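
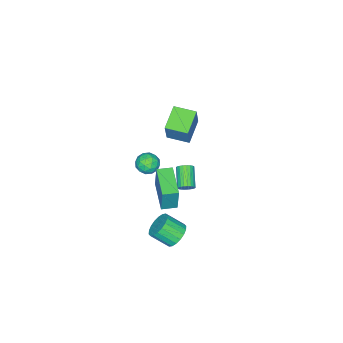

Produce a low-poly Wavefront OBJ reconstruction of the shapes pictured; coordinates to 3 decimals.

v 2.473 0.342 1.842
v 2.685 0.611 3.69
v 1.75 1.003 1.828
v 1.962 1.273 3.677
v 3.858 1.847 1.463
v 4.07 2.117 3.312
v 3.135 2.509 1.45
v 3.347 2.778 3.298
v -0.653 -2.061 -0.495
v 0.107 -1.727 -0.51
v -0.327 -2.753 0.61
v 0.433 -2.419 0.595
v -0.225 -1.946 0.774
v -0.427 -1.517 0.091
v 0.207 -2.963 0.009
v 0.005 -2.534 -0.674
v 0.639 -2.284 -0.199
v 0.372 -1.655 0.274
v -0.592 -2.825 -0.174
v -0.859 -2.196 0.299
v -0.302 -1.833 -0.599
v 0.082 -2.647 0.699
v -0.305 -2.369 0.805
v 0.142 -2.172 0.796
v -0.615 -1.71 -0.246
v -0.169 -1.514 -0.255
v -0.364 -1.642 0.5
v -0.051 -2.966 0.355
v 0.395 -2.77 0.346
v -0.362 -2.308 -0.696
v 0.085 -2.111 -0.705
v 0.144 -2.838 -0.4
v 0.458 -1.964 -0.425
v 0.649 -2.371 0.224
v 0.516 -2.691 -0.12
v 0.398 -2.439 -0.522
v 0.301 -1.595 -0.147
v 0.492 -2.002 0.502
v 0.105 -1.723 0.607
v -0.013 -1.472 0.206
v 0.613 -1.922 0.036
v -0.712 -2.478 -0.402
v -0.521 -2.885 0.247
v -0.207 -3.008 -0.106
v -0.325 -2.757 -0.507
v -0.869 -2.109 -0.124
v -0.678 -2.516 0.525
v -0.618 -2.041 0.622
v -0.736 -1.789 0.22
v -0.833 -2.558 0.064
v 0.698 1.349 0.517
v 1.082 0.945 0.575
v 0.086 0.108 1.341
v -0.298 0.511 1.283
v 1.119 1.065 0.754
v 0.123 0.228 1.52
v 1.091 1.228 0.896
v 0.096 0.391 1.663
v 1.004 1.41 0.981
v 0.009 0.573 1.748
v 0.87 1.582 0.996
v -0.125 0.745 1.762
v 0.71 1.719 0.937
v -0.285 0.881 1.704
v 0.548 1.799 0.814
v -0.447 0.962 1.581
v 0.409 1.811 0.646
v -0.587 0.973 1.413
v 0.314 1.752 0.459
v -0.682 0.915 1.225
v 0.277 1.632 0.28
v -0.719 0.795 1.046
v 0.304 1.469 0.137
v -0.691 0.632 0.904
v 0.391 1.287 0.052
v -0.604 0.45 0.819
v 0.525 1.115 0.038
v -0.47 0.278 0.804
v 0.685 0.979 0.096
v -0.31 0.141 0.863
v 0.847 0.898 0.219
v -0.148 0.061 0.986
v 0.987 0.887 0.387
v -0.009 0.049 1.154
v -4.677 -3.521 0.486
v -4.038 -3.187 2.212
v -5.169 -2.096 0.393
v -4.53 -1.762 2.118
v -3.09 -3.018 -0.198
v -2.451 -2.684 1.527
v -3.582 -1.593 -0.292
v -2.943 -1.259 1.434
v 3.718 2.904 -0.65
v 4.298 2.649 -1.275
v 4.802 1.641 -0.395
v 4.222 1.896 0.23
v 4.5 2.925 -1.074
v 5.004 1.917 -0.194
v 4.547 3.196 -0.79
v 5.051 2.188 0.09
v 4.43 3.41 -0.478
v 4.934 2.402 0.402
v 4.171 3.524 -0.2
v 4.675 2.515 0.68
v 3.823 3.514 -0.011
v 4.327 2.506 0.869
v 3.454 3.384 0.051
v 3.958 2.376 0.931
v 3.138 3.159 -0.025
v 3.642 2.151 0.855
v 2.936 2.883 -0.226
v 3.44 1.875 0.654
v 2.889 2.612 -0.51
v 3.393 1.604 0.37
v 3.006 2.398 -0.822
v 3.51 1.39 0.058
v 3.265 2.285 -1.1
v 3.769 1.276 -0.22
v 3.613 2.294 -1.289
v 4.117 1.286 -0.409
v 3.982 2.424 -1.351
v 4.486 1.416 -0.471
f 2 4 1
f 5 2 1
f 1 4 3
f 3 5 1
f 2 8 4
f 6 2 5
f 6 8 2
f 4 8 3
f 7 5 3
f 3 8 7
f 7 6 5
f 8 6 7
f 9 46 25
f 46 20 49
f 25 49 14
f 46 49 25
f 9 25 21
f 25 14 26
f 21 26 10
f 25 26 21
f 9 21 30
f 21 10 31
f 30 31 16
f 21 31 30
f 9 30 42
f 30 16 45
f 42 45 19
f 30 45 42
f 9 42 46
f 42 19 50
f 46 50 20
f 42 50 46
f 10 26 37
f 26 14 40
f 37 40 18
f 26 40 37
f 14 49 27
f 49 20 48
f 27 48 13
f 49 48 27
f 20 50 47
f 50 19 43
f 47 43 11
f 50 43 47
f 19 45 44
f 45 16 32
f 44 32 15
f 45 32 44
f 16 31 36
f 31 10 33
f 36 33 17
f 31 33 36
f 12 38 24
f 38 18 39
f 24 39 13
f 38 39 24
f 12 24 22
f 24 13 23
f 22 23 11
f 24 23 22
f 12 22 29
f 22 11 28
f 29 28 15
f 22 28 29
f 12 29 34
f 29 15 35
f 34 35 17
f 29 35 34
f 12 34 38
f 34 17 41
f 38 41 18
f 34 41 38
f 13 39 27
f 39 18 40
f 27 40 14
f 39 40 27
f 11 23 47
f 23 13 48
f 47 48 20
f 23 48 47
f 15 28 44
f 28 11 43
f 44 43 19
f 28 43 44
f 17 35 36
f 35 15 32
f 36 32 16
f 35 32 36
f 18 41 37
f 41 17 33
f 37 33 10
f 41 33 37
f 52 51 55
f 52 55 53
f 53 55 56
f 53 56 54
f 55 51 57
f 55 57 56
f 56 57 58
f 56 58 54
f 57 51 59
f 57 59 58
f 58 59 60
f 58 60 54
f 59 51 61
f 59 61 60
f 60 61 62
f 60 62 54
f 61 51 63
f 61 63 62
f 62 63 64
f 62 64 54
f 63 51 65
f 63 65 64
f 64 65 66
f 64 66 54
f 65 51 67
f 65 67 66
f 66 67 68
f 66 68 54
f 67 51 69
f 67 69 68
f 68 69 70
f 68 70 54
f 69 51 71
f 69 71 70
f 70 71 72
f 70 72 54
f 71 51 73
f 71 73 72
f 72 73 74
f 72 74 54
f 73 51 75
f 73 75 74
f 74 75 76
f 74 76 54
f 75 51 77
f 75 77 76
f 76 77 78
f 76 78 54
f 77 51 79
f 77 79 78
f 78 79 80
f 78 80 54
f 79 51 81
f 79 81 80
f 80 81 82
f 80 82 54
f 81 51 83
f 81 83 82
f 82 83 84
f 82 84 54
f 83 51 52
f 83 52 84
f 84 52 53
f 84 53 54
f 86 88 85
f 89 86 85
f 85 88 87
f 87 89 85
f 86 92 88
f 90 86 89
f 90 92 86
f 88 92 87
f 91 89 87
f 87 92 91
f 91 90 89
f 92 90 91
f 94 93 97
f 94 97 95
f 95 97 98
f 95 98 96
f 97 93 99
f 97 99 98
f 98 99 100
f 98 100 96
f 99 93 101
f 99 101 100
f 100 101 102
f 100 102 96
f 101 93 103
f 101 103 102
f 102 103 104
f 102 104 96
f 103 93 105
f 103 105 104
f 104 105 106
f 104 106 96
f 105 93 107
f 105 107 106
f 106 107 108
f 106 108 96
f 107 93 109
f 107 109 108
f 108 109 110
f 108 110 96
f 109 93 111
f 109 111 110
f 110 111 112
f 110 112 96
f 111 93 113
f 111 113 112
f 112 113 114
f 112 114 96
f 113 93 115
f 113 115 114
f 114 115 116
f 114 116 96
f 115 93 117
f 115 117 116
f 116 117 118
f 116 118 96
f 117 93 119
f 117 119 118
f 118 119 120
f 118 120 96
f 119 93 121
f 119 121 120
f 120 121 122
f 120 122 96
f 121 93 94
f 121 94 122
f 122 94 95
f 122 95 96



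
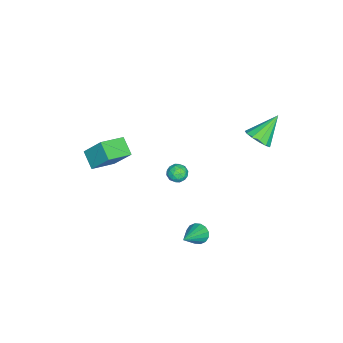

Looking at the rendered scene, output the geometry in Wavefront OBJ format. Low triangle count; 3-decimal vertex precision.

v 0.392 -0.13 -1.89
v 0.699 -0.498 -1.403
v -0.579 -0.262 -1.377
v -0.272 -0.63 -0.89
v -0.148 0.041 -0.94
v 0.451 0.122 -1.258
v -0.331 -0.882 -1.522
v 0.268 -0.801 -1.84
v 0.252 -0.963 -1.176
v 0.365 -0.393 -0.816
v -0.245 -0.367 -1.964
v -0.132 0.203 -1.604
v 0.63 -0.303 -1.692
v -0.51 -0.457 -1.088
v -0.438 -0.063 -1.118
v -0.257 -0.28 -0.832
v 0.485 0.062 -1.606
v 0.666 -0.155 -1.32
v 0.168 0.162 -1.048
v -0.546 -0.605 -1.46
v -0.365 -0.822 -1.174
v 0.377 -0.48 -1.948
v 0.558 -0.697 -1.662
v -0.048 -0.922 -1.732
v 0.549 -0.792 -1.272
v -0.022 -0.869 -0.97
v -0.057 -1.018 -1.342
v 0.295 -0.97 -1.528
v 0.615 -0.457 -1.061
v 0.045 -0.534 -0.759
v 0.117 -0.14 -0.789
v 0.469 -0.093 -0.975
v 0.352 -0.73 -0.927
v 0.075 -0.226 -2.021
v -0.495 -0.303 -1.719
v -0.349 -0.667 -1.805
v 0.003 -0.62 -1.991
v 0.142 0.109 -1.81
v -0.429 0.032 -1.508
v -0.175 0.21 -1.252
v 0.177 0.258 -1.438
v -0.232 -0.03 -1.853
v 2.879 1.698 -3.821
v 3.257 1.632 -4.418
v 4.621 1.362 -2.679
v 3.272 1.99 -4.335
v 3.182 2.27 -4.114
v 3.01 2.396 -3.815
v 2.803 2.336 -3.517
v 2.617 2.104 -3.301
v 2.5 1.764 -3.224
v 2.486 1.407 -3.307
v 2.576 1.127 -3.527
v 2.748 1.001 -3.827
v 2.955 1.061 -4.124
v 3.141 1.292 -4.341
v 2.135 -5.344 1.261
v 2.349 -4.221 2.69
v 0.814 -4.429 0.74
v 1.027 -3.306 2.169
v 2.913 -4.614 0.571
v 3.126 -3.491 2
v 1.591 -3.699 0.05
v 1.805 -2.576 1.479
v -3.379 3.518 -0.241
v -2.631 3.784 0.242
v -4.601 4.402 1.161
v -2.735 4.172 -0.094
v -3.044 4.353 -0.477
v -3.459 4.268 -0.785
v -3.849 3.945 -0.92
v -4.09 3.486 -0.841
v -4.105 3.038 -0.57
v -3.889 2.741 -0.196
v -3.512 2.691 0.164
v -3.092 2.904 0.396
v -2.764 3.311 0.425
f 1 38 17
f 38 12 41
f 17 41 6
f 38 41 17
f 1 17 13
f 17 6 18
f 13 18 2
f 17 18 13
f 1 13 22
f 13 2 23
f 22 23 8
f 13 23 22
f 1 22 34
f 22 8 37
f 34 37 11
f 22 37 34
f 1 34 38
f 34 11 42
f 38 42 12
f 34 42 38
f 2 18 29
f 18 6 32
f 29 32 10
f 18 32 29
f 6 41 19
f 41 12 40
f 19 40 5
f 41 40 19
f 12 42 39
f 42 11 35
f 39 35 3
f 42 35 39
f 11 37 36
f 37 8 24
f 36 24 7
f 37 24 36
f 8 23 28
f 23 2 25
f 28 25 9
f 23 25 28
f 4 30 16
f 30 10 31
f 16 31 5
f 30 31 16
f 4 16 14
f 16 5 15
f 14 15 3
f 16 15 14
f 4 14 21
f 14 3 20
f 21 20 7
f 14 20 21
f 4 21 26
f 21 7 27
f 26 27 9
f 21 27 26
f 4 26 30
f 26 9 33
f 30 33 10
f 26 33 30
f 5 31 19
f 31 10 32
f 19 32 6
f 31 32 19
f 3 15 39
f 15 5 40
f 39 40 12
f 15 40 39
f 7 20 36
f 20 3 35
f 36 35 11
f 20 35 36
f 9 27 28
f 27 7 24
f 28 24 8
f 27 24 28
f 10 33 29
f 33 9 25
f 29 25 2
f 33 25 29
f 44 43 46
f 44 46 45
f 46 43 47
f 46 47 45
f 47 43 48
f 47 48 45
f 48 43 49
f 48 49 45
f 49 43 50
f 49 50 45
f 50 43 51
f 50 51 45
f 51 43 52
f 51 52 45
f 52 43 53
f 52 53 45
f 53 43 54
f 53 54 45
f 54 43 55
f 54 55 45
f 55 43 56
f 55 56 45
f 56 43 44
f 56 44 45
f 58 60 57
f 61 58 57
f 57 60 59
f 59 61 57
f 58 64 60
f 62 58 61
f 62 64 58
f 60 64 59
f 63 61 59
f 59 64 63
f 63 62 61
f 64 62 63
f 66 65 68
f 66 68 67
f 68 65 69
f 68 69 67
f 69 65 70
f 69 70 67
f 70 65 71
f 70 71 67
f 71 65 72
f 71 72 67
f 72 65 73
f 72 73 67
f 73 65 74
f 73 74 67
f 74 65 75
f 74 75 67
f 75 65 76
f 75 76 67
f 76 65 77
f 76 77 67
f 77 65 66
f 77 66 67



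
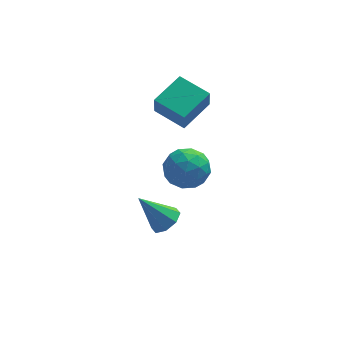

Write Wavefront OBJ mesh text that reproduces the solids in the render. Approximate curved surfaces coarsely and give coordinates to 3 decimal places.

v 1.116 1.977 2.789
v 1.07 1.513 3.97
v 2.41 3.254 3.342
v 2.364 2.79 4.523
v 2.396 0.85 2.397
v 2.35 0.386 3.578
v 3.69 2.127 2.95
v 3.644 1.663 4.131
v 1.336 -2.283 2.801
v 2.396 -1.906 2.954
v 1.924 -4.014 2.986
v 2.984 -3.637 3.139
v 2.194 -3.448 3.933
v 1.831 -2.378 3.818
v 2.489 -3.542 2.122
v 2.126 -2.472 2.007
v 3.109 -2.685 2.534
v 2.927 -2.626 3.653
v 1.393 -3.294 2.287
v 1.211 -3.235 3.406
v 1.815 -1.943 2.861
v 2.505 -3.977 3.079
v 2.041 -3.866 3.546
v 2.665 -3.645 3.635
v 1.482 -2.22 3.369
v 2.106 -1.999 3.459
v 1.987 -2.905 4.035
v 2.214 -3.921 2.481
v 2.838 -3.7 2.571
v 1.655 -2.275 2.305
v 2.279 -2.054 2.394
v 2.333 -3.015 1.905
v 2.857 -2.179 2.704
v 3.202 -3.196 2.813
v 2.911 -3.14 2.215
v 2.698 -2.511 2.148
v 2.75 -2.145 3.362
v 3.095 -3.162 3.471
v 2.631 -3.051 3.938
v 2.418 -2.422 3.87
v 3.169 -2.602 3.115
v 1.225 -2.758 2.469
v 1.57 -3.775 2.578
v 1.902 -3.498 2.07
v 1.689 -2.869 2.002
v 1.118 -2.724 3.127
v 1.463 -3.741 3.236
v 1.622 -3.409 3.792
v 1.409 -2.78 3.725
v 1.151 -3.318 2.825
v 1.381 -1.104 -2.609
v 2.048 -1.113 -2.082
v 0.139 -0.876 -1.031
v 1.9 -0.513 -2.285
v 1.447 -0.259 -2.678
v 0.956 -0.5 -3.03
v 0.713 -1.094 -3.135
v 0.862 -1.694 -2.932
v 1.314 -1.948 -2.539
v 1.805 -1.707 -2.187
f 2 4 1
f 5 2 1
f 1 4 3
f 3 5 1
f 2 8 4
f 6 2 5
f 6 8 2
f 4 8 3
f 7 5 3
f 3 8 7
f 7 6 5
f 8 6 7
f 9 46 25
f 46 20 49
f 25 49 14
f 46 49 25
f 9 25 21
f 25 14 26
f 21 26 10
f 25 26 21
f 9 21 30
f 21 10 31
f 30 31 16
f 21 31 30
f 9 30 42
f 30 16 45
f 42 45 19
f 30 45 42
f 9 42 46
f 42 19 50
f 46 50 20
f 42 50 46
f 10 26 37
f 26 14 40
f 37 40 18
f 26 40 37
f 14 49 27
f 49 20 48
f 27 48 13
f 49 48 27
f 20 50 47
f 50 19 43
f 47 43 11
f 50 43 47
f 19 45 44
f 45 16 32
f 44 32 15
f 45 32 44
f 16 31 36
f 31 10 33
f 36 33 17
f 31 33 36
f 12 38 24
f 38 18 39
f 24 39 13
f 38 39 24
f 12 24 22
f 24 13 23
f 22 23 11
f 24 23 22
f 12 22 29
f 22 11 28
f 29 28 15
f 22 28 29
f 12 29 34
f 29 15 35
f 34 35 17
f 29 35 34
f 12 34 38
f 34 17 41
f 38 41 18
f 34 41 38
f 13 39 27
f 39 18 40
f 27 40 14
f 39 40 27
f 11 23 47
f 23 13 48
f 47 48 20
f 23 48 47
f 15 28 44
f 28 11 43
f 44 43 19
f 28 43 44
f 17 35 36
f 35 15 32
f 36 32 16
f 35 32 36
f 18 41 37
f 41 17 33
f 37 33 10
f 41 33 37
f 52 51 54
f 52 54 53
f 54 51 55
f 54 55 53
f 55 51 56
f 55 56 53
f 56 51 57
f 56 57 53
f 57 51 58
f 57 58 53
f 58 51 59
f 58 59 53
f 59 51 60
f 59 60 53
f 60 51 52
f 60 52 53



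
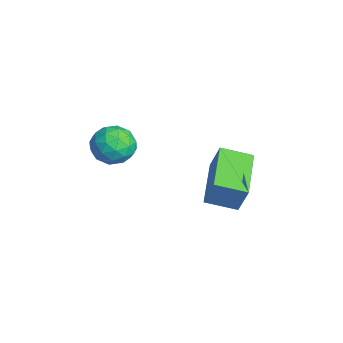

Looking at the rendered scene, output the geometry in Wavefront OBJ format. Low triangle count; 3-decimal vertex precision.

v -4.49 3.564 -1.77
v -4.125 3.823 -0.657
v -4.214 4.679 -2.12
v -3.849 4.937 -1.006
v -2.651 2.963 -2.234
v -2.286 3.221 -1.12
v -2.375 4.077 -2.583
v -2.01 4.336 -1.47
v -4.367 0.667 0.488
v -3.569 0.638 0.753
v -4.111 -0.338 -0.393
v -3.313 -0.367 -0.128
v -3.935 -0.619 0.38
v -4.093 0.002 0.924
v -3.587 0.298 -0.564
v -3.745 0.919 -0.02
v -3.087 0.409 0.103
v -3.302 -0.157 0.686
v -4.378 0.457 -0.326
v -4.593 -0.109 0.257
v -3.99 0.741 0.698
v -3.69 -0.441 -0.338
v -4.055 -0.589 -0.04
v -3.586 -0.606 0.116
v -4.298 0.367 0.799
v -3.83 0.35 0.955
v -4.045 -0.389 0.735
v -3.85 -0.05 -0.595
v -3.382 -0.067 -0.439
v -4.094 0.906 0.244
v -3.625 0.889 0.4
v -3.635 0.689 -0.375
v -3.238 0.589 0.472
v -3.088 -0.002 -0.046
v -3.249 0.389 -0.303
v -3.342 0.754 0.017
v -3.365 0.256 0.815
v -3.214 -0.335 0.297
v -3.58 -0.482 0.595
v -3.673 -0.117 0.915
v -3.081 0.122 0.432
v -4.466 0.635 0.063
v -4.315 0.044 -0.455
v -4.007 0.417 -0.555
v -4.1 0.782 -0.235
v -4.592 0.302 0.406
v -4.442 -0.289 -0.112
v -4.338 -0.454 0.343
v -4.431 -0.089 0.663
v -4.599 0.178 -0.072
f 2 4 1
f 5 2 1
f 1 4 3
f 3 5 1
f 2 8 4
f 6 2 5
f 6 8 2
f 4 8 3
f 7 5 3
f 3 8 7
f 7 6 5
f 8 6 7
f 9 46 25
f 46 20 49
f 25 49 14
f 46 49 25
f 9 25 21
f 25 14 26
f 21 26 10
f 25 26 21
f 9 21 30
f 21 10 31
f 30 31 16
f 21 31 30
f 9 30 42
f 30 16 45
f 42 45 19
f 30 45 42
f 9 42 46
f 42 19 50
f 46 50 20
f 42 50 46
f 10 26 37
f 26 14 40
f 37 40 18
f 26 40 37
f 14 49 27
f 49 20 48
f 27 48 13
f 49 48 27
f 20 50 47
f 50 19 43
f 47 43 11
f 50 43 47
f 19 45 44
f 45 16 32
f 44 32 15
f 45 32 44
f 16 31 36
f 31 10 33
f 36 33 17
f 31 33 36
f 12 38 24
f 38 18 39
f 24 39 13
f 38 39 24
f 12 24 22
f 24 13 23
f 22 23 11
f 24 23 22
f 12 22 29
f 22 11 28
f 29 28 15
f 22 28 29
f 12 29 34
f 29 15 35
f 34 35 17
f 29 35 34
f 12 34 38
f 34 17 41
f 38 41 18
f 34 41 38
f 13 39 27
f 39 18 40
f 27 40 14
f 39 40 27
f 11 23 47
f 23 13 48
f 47 48 20
f 23 48 47
f 15 28 44
f 28 11 43
f 44 43 19
f 28 43 44
f 17 35 36
f 35 15 32
f 36 32 16
f 35 32 36
f 18 41 37
f 41 17 33
f 37 33 10
f 41 33 37



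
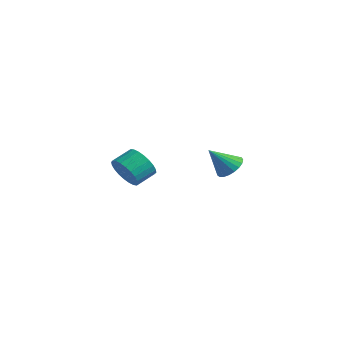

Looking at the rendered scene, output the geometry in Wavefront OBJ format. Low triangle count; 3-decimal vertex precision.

v -2.35 3.035 -0.754
v -1.836 3.354 -1.513
v -1.736 4.403 -1.005
v -2.25 4.085 -0.246
v -2.188 3.44 -1.621
v -2.089 4.489 -1.113
v -2.565 3.464 -1.597
v -2.466 4.513 -1.089
v -2.909 3.423 -1.445
v -2.81 4.472 -0.937
v -3.168 3.323 -1.188
v -3.069 4.372 -0.68
v -3.303 3.179 -0.864
v -3.203 4.228 -0.356
v -3.292 3.014 -0.524
v -3.192 4.063 -0.016
v -3.138 2.851 -0.219
v -3.038 3.9 0.289
v -2.864 2.717 0.005
v -2.764 3.766 0.513
v -2.511 2.631 0.113
v -2.412 3.68 0.621
v -2.134 2.607 0.089
v -2.035 3.656 0.597
v -1.79 2.648 -0.063
v -1.691 3.697 0.445
v -1.531 2.748 -0.32
v -1.432 3.797 0.188
v -1.397 2.892 -0.644
v -1.297 3.941 -0.136
v -1.408 3.057 -0.984
v -1.308 4.106 -0.476
v -1.562 3.22 -1.289
v -1.462 4.269 -0.781
v 3.828 4.191 1.347
v 4.472 4.341 1.741
v 3.332 3.309 2.493
v 4.278 4.577 1.838
v 4.007 4.746 1.851
v 3.704 4.819 1.776
v 3.423 4.783 1.626
v 3.212 4.645 1.429
v 3.108 4.429 1.217
v 3.128 4.172 1.028
v 3.269 3.918 0.894
v 3.507 3.711 0.838
v 3.801 3.587 0.87
v 4.099 3.568 0.984
v 4.351 3.657 1.162
v 4.512 3.838 1.371
v 4.555 4.08 1.576
f 2 1 5
f 2 5 3
f 3 5 6
f 3 6 4
f 5 1 7
f 5 7 6
f 6 7 8
f 6 8 4
f 7 1 9
f 7 9 8
f 8 9 10
f 8 10 4
f 9 1 11
f 9 11 10
f 10 11 12
f 10 12 4
f 11 1 13
f 11 13 12
f 12 13 14
f 12 14 4
f 13 1 15
f 13 15 14
f 14 15 16
f 14 16 4
f 15 1 17
f 15 17 16
f 16 17 18
f 16 18 4
f 17 1 19
f 17 19 18
f 18 19 20
f 18 20 4
f 19 1 21
f 19 21 20
f 20 21 22
f 20 22 4
f 21 1 23
f 21 23 22
f 22 23 24
f 22 24 4
f 23 1 25
f 23 25 24
f 24 25 26
f 24 26 4
f 25 1 27
f 25 27 26
f 26 27 28
f 26 28 4
f 27 1 29
f 27 29 28
f 28 29 30
f 28 30 4
f 29 1 31
f 29 31 30
f 30 31 32
f 30 32 4
f 31 1 33
f 31 33 32
f 32 33 34
f 32 34 4
f 33 1 2
f 33 2 34
f 34 2 3
f 34 3 4
f 36 35 38
f 36 38 37
f 38 35 39
f 38 39 37
f 39 35 40
f 39 40 37
f 40 35 41
f 40 41 37
f 41 35 42
f 41 42 37
f 42 35 43
f 42 43 37
f 43 35 44
f 43 44 37
f 44 35 45
f 44 45 37
f 45 35 46
f 45 46 37
f 46 35 47
f 46 47 37
f 47 35 48
f 47 48 37
f 48 35 49
f 48 49 37
f 49 35 50
f 49 50 37
f 50 35 51
f 50 51 37
f 51 35 36
f 51 36 37



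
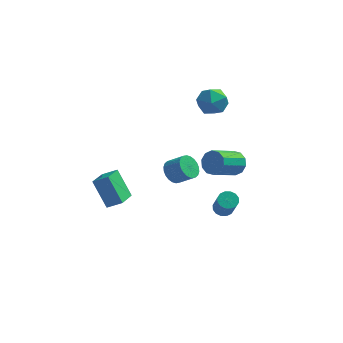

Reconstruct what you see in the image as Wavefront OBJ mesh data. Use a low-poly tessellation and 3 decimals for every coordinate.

v -0.125 2.043 -1.803
v 0.373 2.028 -2.454
v 1.342 1.821 -1.709
v 0.845 1.837 -1.057
v 0.381 2.339 -2.377
v 1.35 2.132 -1.632
v 0.311 2.604 -2.213
v 1.28 2.397 -1.468
v 0.175 2.784 -1.986
v 1.144 2.577 -1.241
v -0.007 2.852 -1.732
v 0.962 2.645 -0.986
v -0.206 2.796 -1.488
v 0.763 2.589 -0.742
v -0.393 2.626 -1.292
v 0.576 2.419 -0.546
v -0.539 2.367 -1.174
v 0.43 2.16 -0.428
v -0.622 2.059 -1.151
v 0.347 1.852 -0.406
v -0.63 1.748 -1.228
v 0.339 1.541 -0.483
v -0.56 1.483 -1.392
v 0.409 1.276 -0.647
v -0.424 1.303 -1.619
v 0.545 1.096 -0.874
v -0.242 1.235 -1.874
v 0.727 1.028 -1.128
v -0.043 1.291 -2.118
v 0.926 1.084 -1.372
v 0.144 1.461 -2.314
v 1.113 1.254 -1.568
v 0.29 1.72 -2.432
v 1.259 1.513 -1.686
v 3.888 -1.236 1.888
v 4.478 -1.324 2.421
v 3.502 -2.651 3.285
v 2.912 -2.564 2.752
v 4.166 -0.982 2.594
v 3.19 -2.309 3.457
v 3.747 -0.737 2.497
v 2.771 -2.064 3.361
v 3.383 -0.683 2.168
v 2.407 -2.01 3.031
v 3.211 -0.84 1.732
v 2.235 -2.167 2.595
v 3.298 -1.149 1.355
v 2.322 -2.476 2.219
v 3.61 -1.491 1.183
v 2.634 -2.818 2.046
v 4.029 -1.736 1.279
v 3.053 -3.063 2.143
v 4.393 -1.79 1.609
v 3.417 -3.117 2.472
v 4.565 -1.633 2.045
v 3.589 -2.96 2.908
v -3.997 -1.4 -0.655
v -3.116 -1.359 -0.162
v -3.81 0.089 -1.114
v -2.929 0.131 -0.621
v -3.071 -2.011 -2.259
v -2.19 -1.969 -1.766
v -2.884 -0.521 -2.718
v -2.003 -0.48 -2.225
v 2.739 2.297 -4.691
v 3.082 2.781 -4.479
v 3.505 1.846 -3.036
v 3.161 1.363 -3.249
v 2.783 2.83 -4.359
v 3.206 1.896 -2.916
v 2.472 2.737 -4.328
v 2.895 1.803 -2.885
v 2.233 2.526 -4.395
v 2.655 1.592 -2.952
v 2.129 2.254 -4.541
v 2.551 1.32 -3.098
v 2.188 1.993 -4.727
v 2.611 1.059 -3.284
v 2.395 1.814 -4.904
v 2.818 0.879 -3.461
v 2.694 1.764 -5.024
v 3.117 0.83 -3.581
v 3.005 1.857 -5.055
v 3.428 0.923 -3.612
v 3.245 2.068 -4.988
v 3.667 1.134 -3.545
v 3.349 2.34 -4.842
v 3.771 1.406 -3.399
v 3.289 2.601 -4.656
v 3.712 1.667 -3.213
v 1.685 4.622 2.859
v 2.635 4.161 2.967
v 0.945 3.279 3.633
v 1.895 2.818 3.741
v 1.661 3.689 4.301
v 2.119 4.519 3.823
v 1.461 2.921 2.777
v 1.919 3.751 2.299
v 2.497 3.109 2.917
v 2.621 3.584 3.858
v 0.959 3.856 2.742
v 1.083 4.331 3.683
f 2 1 5
f 2 5 3
f 3 5 6
f 3 6 4
f 5 1 7
f 5 7 6
f 6 7 8
f 6 8 4
f 7 1 9
f 7 9 8
f 8 9 10
f 8 10 4
f 9 1 11
f 9 11 10
f 10 11 12
f 10 12 4
f 11 1 13
f 11 13 12
f 12 13 14
f 12 14 4
f 13 1 15
f 13 15 14
f 14 15 16
f 14 16 4
f 15 1 17
f 15 17 16
f 16 17 18
f 16 18 4
f 17 1 19
f 17 19 18
f 18 19 20
f 18 20 4
f 19 1 21
f 19 21 20
f 20 21 22
f 20 22 4
f 21 1 23
f 21 23 22
f 22 23 24
f 22 24 4
f 23 1 25
f 23 25 24
f 24 25 26
f 24 26 4
f 25 1 27
f 25 27 26
f 26 27 28
f 26 28 4
f 27 1 29
f 27 29 28
f 28 29 30
f 28 30 4
f 29 1 31
f 29 31 30
f 30 31 32
f 30 32 4
f 31 1 33
f 31 33 32
f 32 33 34
f 32 34 4
f 33 1 2
f 33 2 34
f 34 2 3
f 34 3 4
f 36 35 39
f 36 39 37
f 37 39 40
f 37 40 38
f 39 35 41
f 39 41 40
f 40 41 42
f 40 42 38
f 41 35 43
f 41 43 42
f 42 43 44
f 42 44 38
f 43 35 45
f 43 45 44
f 44 45 46
f 44 46 38
f 45 35 47
f 45 47 46
f 46 47 48
f 46 48 38
f 47 35 49
f 47 49 48
f 48 49 50
f 48 50 38
f 49 35 51
f 49 51 50
f 50 51 52
f 50 52 38
f 51 35 53
f 51 53 52
f 52 53 54
f 52 54 38
f 53 35 55
f 53 55 54
f 54 55 56
f 54 56 38
f 55 35 36
f 55 36 56
f 56 36 37
f 56 37 38
f 58 60 57
f 61 58 57
f 57 60 59
f 59 61 57
f 58 64 60
f 62 58 61
f 62 64 58
f 60 64 59
f 63 61 59
f 59 64 63
f 63 62 61
f 64 62 63
f 66 65 69
f 66 69 67
f 67 69 70
f 67 70 68
f 69 65 71
f 69 71 70
f 70 71 72
f 70 72 68
f 71 65 73
f 71 73 72
f 72 73 74
f 72 74 68
f 73 65 75
f 73 75 74
f 74 75 76
f 74 76 68
f 75 65 77
f 75 77 76
f 76 77 78
f 76 78 68
f 77 65 79
f 77 79 78
f 78 79 80
f 78 80 68
f 79 65 81
f 79 81 80
f 80 81 82
f 80 82 68
f 81 65 83
f 81 83 82
f 82 83 84
f 82 84 68
f 83 65 85
f 83 85 84
f 84 85 86
f 84 86 68
f 85 65 87
f 85 87 86
f 86 87 88
f 86 88 68
f 87 65 89
f 87 89 88
f 88 89 90
f 88 90 68
f 89 65 66
f 89 66 90
f 90 66 67
f 90 67 68
f 91 102 96
f 91 96 92
f 91 92 98
f 91 98 101
f 91 101 102
f 92 96 100
f 96 102 95
f 102 101 93
f 101 98 97
f 98 92 99
f 94 100 95
f 94 95 93
f 94 93 97
f 94 97 99
f 94 99 100
f 95 100 96
f 93 95 102
f 97 93 101
f 99 97 98
f 100 99 92



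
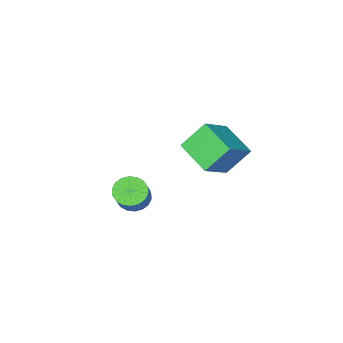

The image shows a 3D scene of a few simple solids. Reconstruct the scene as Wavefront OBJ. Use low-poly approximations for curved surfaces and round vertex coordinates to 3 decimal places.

v -0.836 -0.797 1.925
v -1.638 -0.491 2.954
v -0.991 0.595 1.39
v -1.792 0.902 2.419
v 0.292 -0.382 2.681
v -0.509 -0.075 3.71
v 0.138 1.011 2.146
v -0.664 1.317 3.175
v 2.791 0.779 1.625
v 3.346 0.579 1.472
v 3.925 1.402 2.503
v 3.369 1.601 2.655
v 3.316 0.798 1.315
v 3.894 1.621 2.345
v 3.181 1.013 1.219
v 3.759 1.836 2.249
v 2.969 1.182 1.203
v 3.547 2.004 2.233
v 2.721 1.271 1.271
v 3.3 2.093 2.301
v 2.488 1.262 1.409
v 3.066 2.085 2.439
v 2.314 1.158 1.59
v 2.893 1.98 2.62
v 2.235 0.978 1.777
v 2.814 1.801 2.808
v 2.266 0.759 1.935
v 2.844 1.582 2.965
v 2.401 0.544 2.031
v 2.979 1.367 3.061
v 2.613 0.376 2.047
v 3.191 1.198 3.077
v 2.86 0.287 1.979
v 3.439 1.109 3.009
v 3.094 0.295 1.841
v 3.672 1.118 2.871
v 3.267 0.4 1.66
v 3.846 1.222 2.69
f 2 4 1
f 5 2 1
f 1 4 3
f 3 5 1
f 2 8 4
f 6 2 5
f 6 8 2
f 4 8 3
f 7 5 3
f 3 8 7
f 7 6 5
f 8 6 7
f 10 9 13
f 10 13 11
f 11 13 14
f 11 14 12
f 13 9 15
f 13 15 14
f 14 15 16
f 14 16 12
f 15 9 17
f 15 17 16
f 16 17 18
f 16 18 12
f 17 9 19
f 17 19 18
f 18 19 20
f 18 20 12
f 19 9 21
f 19 21 20
f 20 21 22
f 20 22 12
f 21 9 23
f 21 23 22
f 22 23 24
f 22 24 12
f 23 9 25
f 23 25 24
f 24 25 26
f 24 26 12
f 25 9 27
f 25 27 26
f 26 27 28
f 26 28 12
f 27 9 29
f 27 29 28
f 28 29 30
f 28 30 12
f 29 9 31
f 29 31 30
f 30 31 32
f 30 32 12
f 31 9 33
f 31 33 32
f 32 33 34
f 32 34 12
f 33 9 35
f 33 35 34
f 34 35 36
f 34 36 12
f 35 9 37
f 35 37 36
f 36 37 38
f 36 38 12
f 37 9 10
f 37 10 38
f 38 10 11
f 38 11 12



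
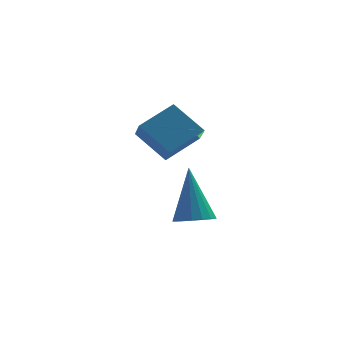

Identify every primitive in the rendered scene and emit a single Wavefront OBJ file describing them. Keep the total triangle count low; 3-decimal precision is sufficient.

v 0.195 2.405 0.928
v -0.752 2.931 1.861
v 0.057 3.254 0.309
v -0.89 3.78 1.242
v 1.25 3.08 1.618
v 0.303 3.606 2.551
v 1.112 3.929 0.999
v 0.165 4.455 1.932
v 0.964 3.505 -2.352
v 1.635 3.356 -2.222
v 0.776 4.355 -0.408
v 1.646 3.663 -2.355
v 1.5 3.934 -2.488
v 1.232 4.107 -2.589
v 0.902 4.142 -2.636
v 0.586 4.031 -2.618
v 0.357 3.8 -2.539
v 0.267 3.501 -2.418
v 0.337 3.203 -2.281
v 0.55 2.975 -2.16
v 0.858 2.868 -2.084
v 1.19 2.907 -2.069
v 1.471 3.083 -2.119
f 2 4 1
f 5 2 1
f 1 4 3
f 3 5 1
f 2 8 4
f 6 2 5
f 6 8 2
f 4 8 3
f 7 5 3
f 3 8 7
f 7 6 5
f 8 6 7
f 10 9 12
f 10 12 11
f 12 9 13
f 12 13 11
f 13 9 14
f 13 14 11
f 14 9 15
f 14 15 11
f 15 9 16
f 15 16 11
f 16 9 17
f 16 17 11
f 17 9 18
f 17 18 11
f 18 9 19
f 18 19 11
f 19 9 20
f 19 20 11
f 20 9 21
f 20 21 11
f 21 9 22
f 21 22 11
f 22 9 23
f 22 23 11
f 23 9 10
f 23 10 11



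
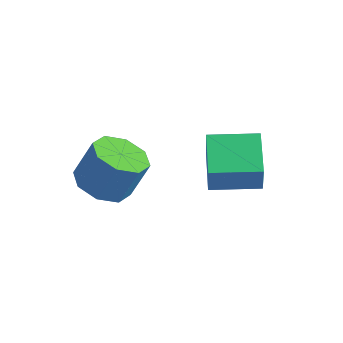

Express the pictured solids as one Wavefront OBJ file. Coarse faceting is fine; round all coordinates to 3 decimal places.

v -1.853 3.636 -3.14
v -1.616 3.325 -1.806
v -0.462 4.825 -3.11
v -0.225 4.514 -1.776
v -0.775 2.386 -3.624
v -0.538 2.075 -2.29
v 0.616 3.575 -3.594
v 0.853 3.264 -2.26
v -3.76 0.415 -3.62
v -3.209 -0.48 -3.419
v -2.808 0.091 -1.979
v -3.36 0.985 -2.18
v -2.75 0.098 -3.775
v -2.35 0.669 -2.335
v -2.884 0.861 -4.041
v -2.483 1.432 -2.601
v -3.531 1.363 -4.06
v -3.13 1.933 -2.62
v -4.312 1.309 -3.821
v -3.911 1.88 -2.381
v -4.77 0.731 -3.465
v -4.37 1.302 -2.025
v -4.637 -0.032 -3.199
v -4.236 0.539 -1.759
v -3.99 -0.533 -3.18
v -3.589 0.037 -1.74
f 2 4 1
f 5 2 1
f 1 4 3
f 3 5 1
f 2 8 4
f 6 2 5
f 6 8 2
f 4 8 3
f 7 5 3
f 3 8 7
f 7 6 5
f 8 6 7
f 10 9 13
f 10 13 11
f 11 13 14
f 11 14 12
f 13 9 15
f 13 15 14
f 14 15 16
f 14 16 12
f 15 9 17
f 15 17 16
f 16 17 18
f 16 18 12
f 17 9 19
f 17 19 18
f 18 19 20
f 18 20 12
f 19 9 21
f 19 21 20
f 20 21 22
f 20 22 12
f 21 9 23
f 21 23 22
f 22 23 24
f 22 24 12
f 23 9 25
f 23 25 24
f 24 25 26
f 24 26 12
f 25 9 10
f 25 10 26
f 26 10 11
f 26 11 12



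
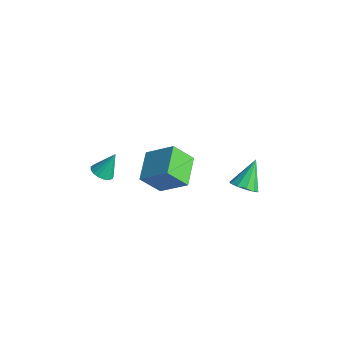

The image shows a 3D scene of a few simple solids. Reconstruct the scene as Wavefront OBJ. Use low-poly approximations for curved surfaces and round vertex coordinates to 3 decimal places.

v -3.926 -0.928 0.449
v -3.601 -0.569 0.189
v -3.774 -0.312 1.491
v -3.842 -0.466 0.163
v -4.102 -0.469 0.203
v -4.322 -0.577 0.299
v -4.451 -0.766 0.43
v -4.46 -0.991 0.565
v -4.347 -1.203 0.673
v -4.137 -1.351 0.731
v -3.879 -1.403 0.723
v -3.632 -1.346 0.653
v -3.452 -1.193 0.536
v -3.381 -0.98 0.4
v -3.435 -0.754 0.274
v 1.868 2.013 2.5
v 2.408 2.324 2.408
v 1.512 2.927 3.5
v 2.139 2.477 2.172
v 1.766 2.453 2.061
v 1.432 2.261 2.119
v 1.265 1.974 2.321
v 1.327 1.702 2.593
v 1.596 1.549 2.829
v 1.969 1.573 2.939
v 2.303 1.765 2.882
v 2.47 2.051 2.68
v -1.224 0.43 2.476
v -1.653 -0.288 3.432
v -0.178 1.045 3.409
v -0.608 0.327 4.364
v -0.292 -0.607 2.116
v -0.722 -1.325 3.071
v 0.753 0.008 3.048
v 0.324 -0.71 4.004
f 2 1 4
f 2 4 3
f 4 1 5
f 4 5 3
f 5 1 6
f 5 6 3
f 6 1 7
f 6 7 3
f 7 1 8
f 7 8 3
f 8 1 9
f 8 9 3
f 9 1 10
f 9 10 3
f 10 1 11
f 10 11 3
f 11 1 12
f 11 12 3
f 12 1 13
f 12 13 3
f 13 1 14
f 13 14 3
f 14 1 15
f 14 15 3
f 15 1 2
f 15 2 3
f 17 16 19
f 17 19 18
f 19 16 20
f 19 20 18
f 20 16 21
f 20 21 18
f 21 16 22
f 21 22 18
f 22 16 23
f 22 23 18
f 23 16 24
f 23 24 18
f 24 16 25
f 24 25 18
f 25 16 26
f 25 26 18
f 26 16 27
f 26 27 18
f 27 16 17
f 27 17 18
f 29 31 28
f 32 29 28
f 28 31 30
f 30 32 28
f 29 35 31
f 33 29 32
f 33 35 29
f 31 35 30
f 34 32 30
f 30 35 34
f 34 33 32
f 35 33 34



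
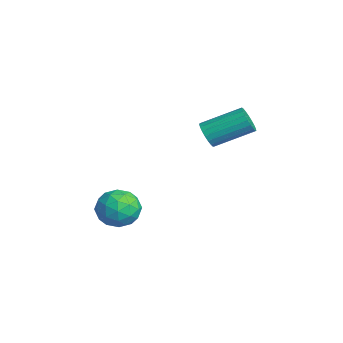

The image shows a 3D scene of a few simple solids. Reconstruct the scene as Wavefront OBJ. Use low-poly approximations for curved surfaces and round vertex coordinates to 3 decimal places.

v 3.35 -2.085 -2.33
v 3.841 -2.709 -1.795
v 2.099 -2.311 -1.445
v 2.59 -2.935 -0.91
v 2.809 -2.004 -0.881
v 3.582 -1.864 -1.428
v 2.358 -3.156 -1.812
v 3.131 -3.016 -2.359
v 3.228 -3.371 -1.475
v 3.506 -2.658 -0.9
v 2.434 -2.362 -2.34
v 2.712 -1.649 -1.765
v 3.705 -2.377 -2.14
v 2.235 -2.643 -1.1
v 2.363 -2.095 -1.083
v 2.652 -2.462 -0.769
v 3.553 -1.881 -1.924
v 3.841 -2.247 -1.61
v 3.235 -1.833 -1.073
v 2.099 -2.773 -1.63
v 2.387 -3.139 -1.316
v 3.288 -2.558 -2.471
v 3.577 -2.925 -2.157
v 2.705 -3.187 -2.167
v 3.633 -3.133 -1.638
v 2.898 -3.265 -1.118
v 2.762 -3.396 -1.648
v 3.216 -3.314 -1.969
v 3.797 -2.714 -1.299
v 3.062 -2.847 -0.78
v 3.19 -2.299 -0.763
v 3.645 -2.217 -1.084
v 3.437 -3.103 -1.111
v 2.878 -2.173 -2.46
v 2.143 -2.306 -1.941
v 2.295 -2.803 -2.156
v 2.75 -2.721 -2.477
v 3.042 -1.755 -2.122
v 2.307 -1.887 -1.602
v 2.724 -1.706 -1.271
v 3.178 -1.624 -1.592
v 2.503 -1.917 -2.129
v 2.475 1.114 1.638
v 2.93 1.237 1.219
v 3.239 2.829 2.023
v 2.785 2.706 2.442
v 2.718 1.338 1.101
v 3.028 2.93 1.906
v 2.465 1.4 1.076
v 2.774 2.992 1.881
v 2.213 1.412 1.149
v 2.523 3.004 1.953
v 2.007 1.373 1.305
v 2.316 2.965 2.109
v 1.882 1.289 1.52
v 2.191 2.881 2.324
v 1.859 1.175 1.754
v 2.168 2.767 2.558
v 1.943 1.05 1.969
v 2.252 2.642 2.773
v 2.119 0.937 2.126
v 2.428 2.528 2.93
v 2.357 0.854 2.199
v 2.666 2.445 3.003
v 2.615 0.816 2.175
v 2.924 2.408 2.979
v 2.849 0.829 2.058
v 3.158 2.421 2.862
v 3.018 0.892 1.868
v 3.327 2.484 2.673
v 3.094 0.993 1.639
v 3.403 2.585 2.443
v 3.062 1.116 1.409
v 3.372 2.707 2.213
f 1 38 17
f 38 12 41
f 17 41 6
f 38 41 17
f 1 17 13
f 17 6 18
f 13 18 2
f 17 18 13
f 1 13 22
f 13 2 23
f 22 23 8
f 13 23 22
f 1 22 34
f 22 8 37
f 34 37 11
f 22 37 34
f 1 34 38
f 34 11 42
f 38 42 12
f 34 42 38
f 2 18 29
f 18 6 32
f 29 32 10
f 18 32 29
f 6 41 19
f 41 12 40
f 19 40 5
f 41 40 19
f 12 42 39
f 42 11 35
f 39 35 3
f 42 35 39
f 11 37 36
f 37 8 24
f 36 24 7
f 37 24 36
f 8 23 28
f 23 2 25
f 28 25 9
f 23 25 28
f 4 30 16
f 30 10 31
f 16 31 5
f 30 31 16
f 4 16 14
f 16 5 15
f 14 15 3
f 16 15 14
f 4 14 21
f 14 3 20
f 21 20 7
f 14 20 21
f 4 21 26
f 21 7 27
f 26 27 9
f 21 27 26
f 4 26 30
f 26 9 33
f 30 33 10
f 26 33 30
f 5 31 19
f 31 10 32
f 19 32 6
f 31 32 19
f 3 15 39
f 15 5 40
f 39 40 12
f 15 40 39
f 7 20 36
f 20 3 35
f 36 35 11
f 20 35 36
f 9 27 28
f 27 7 24
f 28 24 8
f 27 24 28
f 10 33 29
f 33 9 25
f 29 25 2
f 33 25 29
f 44 43 47
f 44 47 45
f 45 47 48
f 45 48 46
f 47 43 49
f 47 49 48
f 48 49 50
f 48 50 46
f 49 43 51
f 49 51 50
f 50 51 52
f 50 52 46
f 51 43 53
f 51 53 52
f 52 53 54
f 52 54 46
f 53 43 55
f 53 55 54
f 54 55 56
f 54 56 46
f 55 43 57
f 55 57 56
f 56 57 58
f 56 58 46
f 57 43 59
f 57 59 58
f 58 59 60
f 58 60 46
f 59 43 61
f 59 61 60
f 60 61 62
f 60 62 46
f 61 43 63
f 61 63 62
f 62 63 64
f 62 64 46
f 63 43 65
f 63 65 64
f 64 65 66
f 64 66 46
f 65 43 67
f 65 67 66
f 66 67 68
f 66 68 46
f 67 43 69
f 67 69 68
f 68 69 70
f 68 70 46
f 69 43 71
f 69 71 70
f 70 71 72
f 70 72 46
f 71 43 73
f 71 73 72
f 72 73 74
f 72 74 46
f 73 43 44
f 73 44 74
f 74 44 45
f 74 45 46



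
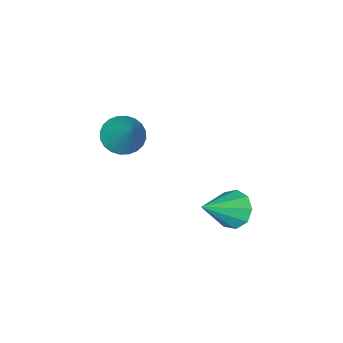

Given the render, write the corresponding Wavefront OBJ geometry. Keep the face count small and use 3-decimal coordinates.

v -3.728 3.691 -2.58
v -3.321 4.158 -3.054
v -2.332 3.469 -1.6
v -3.548 4.445 -2.666
v -3.859 4.379 -2.238
v -4.109 3.991 -1.97
v -4.181 3.462 -1.988
v -4.04 3.041 -2.283
v -3.753 2.923 -2.717
v -3.455 3.164 -3.087
v -3.284 3.652 -3.221
v -2.918 -0.488 -0.51
v -2.388 -0.166 -1.015
v -2.222 0.628 0.93
v -2.63 0.028 -1.049
v -2.916 0.144 -1.001
v -3.202 0.163 -0.878
v -3.445 0.083 -0.698
v -3.607 -0.083 -0.491
v -3.665 -0.312 -0.286
v -3.609 -0.567 -0.115
v -3.448 -0.81 -0.004
v -3.205 -1.004 0.029
v -2.92 -1.12 -0.019
v -2.633 -1.139 -0.142
v -2.39 -1.06 -0.321
v -2.228 -0.893 -0.529
v -2.17 -0.665 -0.734
v -2.226 -0.409 -0.905
f 2 1 4
f 2 4 3
f 4 1 5
f 4 5 3
f 5 1 6
f 5 6 3
f 6 1 7
f 6 7 3
f 7 1 8
f 7 8 3
f 8 1 9
f 8 9 3
f 9 1 10
f 9 10 3
f 10 1 11
f 10 11 3
f 11 1 2
f 11 2 3
f 13 12 15
f 13 15 14
f 15 12 16
f 15 16 14
f 16 12 17
f 16 17 14
f 17 12 18
f 17 18 14
f 18 12 19
f 18 19 14
f 19 12 20
f 19 20 14
f 20 12 21
f 20 21 14
f 21 12 22
f 21 22 14
f 22 12 23
f 22 23 14
f 23 12 24
f 23 24 14
f 24 12 25
f 24 25 14
f 25 12 26
f 25 26 14
f 26 12 27
f 26 27 14
f 27 12 28
f 27 28 14
f 28 12 29
f 28 29 14
f 29 12 13
f 29 13 14



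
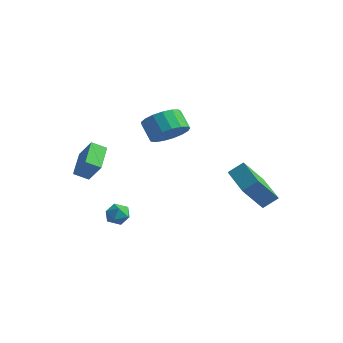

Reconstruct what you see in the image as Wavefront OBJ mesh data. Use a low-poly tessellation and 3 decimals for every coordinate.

v 2.346 2.303 -0.587
v 2.802 2.88 -0.018
v 2.719 3.345 -1.942
v 3.175 3.922 -1.373
v 4.045 1.278 -0.907
v 4.501 1.855 -0.338
v 4.418 2.32 -2.262
v 4.874 2.897 -1.693
v -0.718 1.753 1.189
v -0.158 1.238 1.869
v -0.942 1.473 2.691
v -1.502 1.987 2.011
v 0.011 1.695 1.9
v -0.773 1.93 2.722
v 0.013 2.165 1.768
v -0.77 2.4 2.59
v -0.152 2.541 1.503
v -0.936 2.776 2.326
v -0.447 2.736 1.166
v -1.231 2.97 1.989
v -0.804 2.705 0.835
v -1.588 2.94 1.657
v -1.141 2.457 0.584
v -1.925 2.692 1.407
v -1.382 2.047 0.472
v -2.166 2.282 1.295
v -1.47 1.57 0.524
v -2.254 1.804 1.347
v -1.386 1.134 0.729
v -2.17 1.369 1.551
v -1.149 0.84 1.038
v -1.933 1.075 1.861
v -0.814 0.756 1.383
v -1.597 0.991 2.205
v -0.456 0.899 1.682
v -1.24 1.134 2.505
v 0.096 -2.856 -2.493
v 0.631 -2.575 -2.246
v 0.089 -3.545 -1.694
v 0.624 -3.264 -1.447
v 0.056 -2.944 -1.442
v 0.06 -2.518 -1.936
v 0.66 -3.602 -2.004
v 0.664 -3.176 -2.498
v 0.979 -3.036 -1.944
v 0.606 -2.63 -1.597
v 0.114 -3.49 -2.343
v -0.259 -3.084 -1.996
v -2.796 -2.218 0.611
v -2.002 -2.229 1.603
v -2.304 -1.705 0.223
v -1.51 -1.716 1.215
v -2.03 -3.424 -0.015
v -1.236 -3.435 0.977
v -1.538 -2.911 -0.403
v -0.744 -2.922 0.589
f 2 4 1
f 5 2 1
f 1 4 3
f 3 5 1
f 2 8 4
f 6 2 5
f 6 8 2
f 4 8 3
f 7 5 3
f 3 8 7
f 7 6 5
f 8 6 7
f 10 9 13
f 10 13 11
f 11 13 14
f 11 14 12
f 13 9 15
f 13 15 14
f 14 15 16
f 14 16 12
f 15 9 17
f 15 17 16
f 16 17 18
f 16 18 12
f 17 9 19
f 17 19 18
f 18 19 20
f 18 20 12
f 19 9 21
f 19 21 20
f 20 21 22
f 20 22 12
f 21 9 23
f 21 23 22
f 22 23 24
f 22 24 12
f 23 9 25
f 23 25 24
f 24 25 26
f 24 26 12
f 25 9 27
f 25 27 26
f 26 27 28
f 26 28 12
f 27 9 29
f 27 29 28
f 28 29 30
f 28 30 12
f 29 9 31
f 29 31 30
f 30 31 32
f 30 32 12
f 31 9 33
f 31 33 32
f 32 33 34
f 32 34 12
f 33 9 35
f 33 35 34
f 34 35 36
f 34 36 12
f 35 9 10
f 35 10 36
f 36 10 11
f 36 11 12
f 37 48 42
f 37 42 38
f 37 38 44
f 37 44 47
f 37 47 48
f 38 42 46
f 42 48 41
f 48 47 39
f 47 44 43
f 44 38 45
f 40 46 41
f 40 41 39
f 40 39 43
f 40 43 45
f 40 45 46
f 41 46 42
f 39 41 48
f 43 39 47
f 45 43 44
f 46 45 38
f 50 52 49
f 53 50 49
f 49 52 51
f 51 53 49
f 50 56 52
f 54 50 53
f 54 56 50
f 52 56 51
f 55 53 51
f 51 56 55
f 55 54 53
f 56 54 55



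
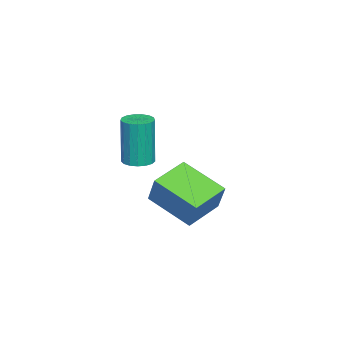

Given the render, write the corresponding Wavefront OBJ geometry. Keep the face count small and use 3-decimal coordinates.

v -0.52 -2.58 -3.936
v -0.061 -2.212 -2.743
v 0.106 -0.907 -4.692
v 0.565 -0.539 -3.499
v 0.855 -3.241 -4.261
v 1.314 -2.873 -3.068
v 1.481 -1.568 -5.017
v 1.94 -1.2 -3.824
v 2.977 -2.93 -1.228
v 3.39 -2.538 -1.195
v 3.276 -2.578 0.701
v 2.863 -2.97 0.668
v 3.161 -2.391 -1.206
v 3.047 -2.431 0.69
v 2.889 -2.367 -1.221
v 2.775 -2.407 0.675
v 2.638 -2.472 -1.239
v 2.524 -2.512 0.657
v 2.464 -2.682 -1.254
v 2.351 -2.722 0.643
v 2.408 -2.949 -1.263
v 2.294 -2.989 0.634
v 2.482 -3.211 -1.264
v 2.369 -3.251 0.632
v 2.67 -3.409 -1.257
v 2.556 -3.449 0.64
v 2.928 -3.498 -1.243
v 2.814 -3.538 0.653
v 3.197 -3.456 -1.226
v 3.083 -3.496 0.67
v 3.415 -3.294 -1.209
v 3.301 -3.334 0.687
v 3.534 -3.048 -1.197
v 3.42 -3.088 0.699
v 3.524 -2.776 -1.192
v 3.411 -2.816 0.704
f 2 4 1
f 5 2 1
f 1 4 3
f 3 5 1
f 2 8 4
f 6 2 5
f 6 8 2
f 4 8 3
f 7 5 3
f 3 8 7
f 7 6 5
f 8 6 7
f 10 9 13
f 10 13 11
f 11 13 14
f 11 14 12
f 13 9 15
f 13 15 14
f 14 15 16
f 14 16 12
f 15 9 17
f 15 17 16
f 16 17 18
f 16 18 12
f 17 9 19
f 17 19 18
f 18 19 20
f 18 20 12
f 19 9 21
f 19 21 20
f 20 21 22
f 20 22 12
f 21 9 23
f 21 23 22
f 22 23 24
f 22 24 12
f 23 9 25
f 23 25 24
f 24 25 26
f 24 26 12
f 25 9 27
f 25 27 26
f 26 27 28
f 26 28 12
f 27 9 29
f 27 29 28
f 28 29 30
f 28 30 12
f 29 9 31
f 29 31 30
f 30 31 32
f 30 32 12
f 31 9 33
f 31 33 32
f 32 33 34
f 32 34 12
f 33 9 35
f 33 35 34
f 34 35 36
f 34 36 12
f 35 9 10
f 35 10 36
f 36 10 11
f 36 11 12



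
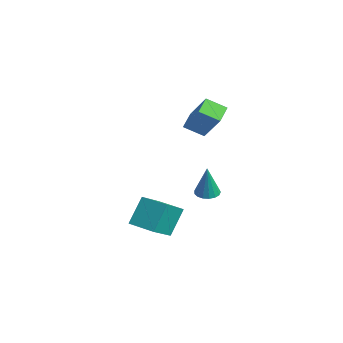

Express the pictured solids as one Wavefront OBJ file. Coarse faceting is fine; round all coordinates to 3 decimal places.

v -0.422 1.274 -1.422
v 0.23 1.428 -1.537
v -0.038 1.086 0.502
v 0.091 1.717 -1.481
v -0.166 1.904 -1.411
v -0.482 1.947 -1.344
v -0.783 1.836 -1.295
v -1.002 1.596 -1.274
v -1.088 1.282 -1.288
v -1.022 0.967 -1.332
v -0.818 0.721 -1.397
v -0.523 0.603 -1.467
v -0.205 0.638 -1.527
v 0.063 0.819 -1.563
v 0.221 1.104 -1.566
v -1.832 -1.562 -4.152
v -2.269 -0.662 -2.608
v -0.526 -0.718 -4.274
v -0.963 0.182 -2.73
v -0.897 -2.862 -3.13
v -1.334 -1.962 -1.586
v 0.409 -2.018 -3.252
v -0.028 -1.118 -1.708
v -3.124 1.029 2.183
v -3.871 1.747 2.705
v -2.607 2.013 1.57
v -3.354 2.731 2.092
v -1.706 1.309 3.828
v -2.453 2.027 4.35
v -1.189 2.293 3.215
v -1.936 3.011 3.737
f 2 1 4
f 2 4 3
f 4 1 5
f 4 5 3
f 5 1 6
f 5 6 3
f 6 1 7
f 6 7 3
f 7 1 8
f 7 8 3
f 8 1 9
f 8 9 3
f 9 1 10
f 9 10 3
f 10 1 11
f 10 11 3
f 11 1 12
f 11 12 3
f 12 1 13
f 12 13 3
f 13 1 14
f 13 14 3
f 14 1 15
f 14 15 3
f 15 1 2
f 15 2 3
f 17 19 16
f 20 17 16
f 16 19 18
f 18 20 16
f 17 23 19
f 21 17 20
f 21 23 17
f 19 23 18
f 22 20 18
f 18 23 22
f 22 21 20
f 23 21 22
f 25 27 24
f 28 25 24
f 24 27 26
f 26 28 24
f 25 31 27
f 29 25 28
f 29 31 25
f 27 31 26
f 30 28 26
f 26 31 30
f 30 29 28
f 31 29 30



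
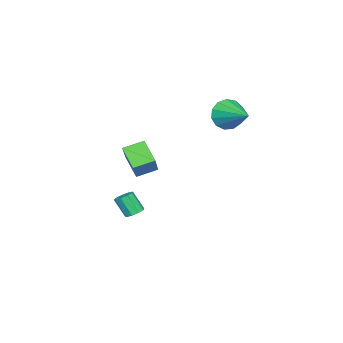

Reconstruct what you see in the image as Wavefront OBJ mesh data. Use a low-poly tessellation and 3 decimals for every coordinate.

v -4.311 2.97 3.595
v -3.779 3.01 2.679
v -3.249 4.67 4.285
v -4.268 3.345 2.605
v -4.77 3.561 2.845
v -5.127 3.589 3.323
v -5.224 3.421 3.888
v -5.031 3.109 4.36
v -4.61 2.753 4.589
v -4.093 2.466 4.502
v -3.646 2.339 4.128
v -3.41 2.412 3.584
v -3.459 2.662 3.044
v -1.27 -1.685 0.648
v 0.218 -1.099 2.144
v -2.042 -0.763 1.054
v -0.554 -0.176 2.55
v -0.646 -0.724 -0.35
v 0.842 -0.137 1.146
v -1.418 0.199 0.056
v 0.07 0.785 1.552
v -2.239 -1.659 -4.156
v -1.906 -1.242 -3.882
v -1.948 -1.964 -2.73
v -2.281 -2.381 -3.004
v -2.304 -1.153 -3.841
v -2.347 -1.875 -2.689
v -2.672 -1.3 -3.947
v -2.714 -2.022 -2.795
v -2.837 -1.616 -4.151
v -2.88 -2.338 -2.999
v -2.722 -1.952 -4.357
v -2.765 -2.674 -3.205
v -2.381 -2.15 -4.469
v -2.424 -2.872 -3.318
v -1.973 -2.119 -4.435
v -2.016 -2.841 -3.283
v -1.69 -1.873 -4.27
v -1.732 -2.595 -3.118
v -1.663 -1.526 -4.051
v -1.705 -2.248 -2.9
f 2 1 4
f 2 4 3
f 4 1 5
f 4 5 3
f 5 1 6
f 5 6 3
f 6 1 7
f 6 7 3
f 7 1 8
f 7 8 3
f 8 1 9
f 8 9 3
f 9 1 10
f 9 10 3
f 10 1 11
f 10 11 3
f 11 1 12
f 11 12 3
f 12 1 13
f 12 13 3
f 13 1 2
f 13 2 3
f 15 17 14
f 18 15 14
f 14 17 16
f 16 18 14
f 15 21 17
f 19 15 18
f 19 21 15
f 17 21 16
f 20 18 16
f 16 21 20
f 20 19 18
f 21 19 20
f 23 22 26
f 23 26 24
f 24 26 27
f 24 27 25
f 26 22 28
f 26 28 27
f 27 28 29
f 27 29 25
f 28 22 30
f 28 30 29
f 29 30 31
f 29 31 25
f 30 22 32
f 30 32 31
f 31 32 33
f 31 33 25
f 32 22 34
f 32 34 33
f 33 34 35
f 33 35 25
f 34 22 36
f 34 36 35
f 35 36 37
f 35 37 25
f 36 22 38
f 36 38 37
f 37 38 39
f 37 39 25
f 38 22 40
f 38 40 39
f 39 40 41
f 39 41 25
f 40 22 23
f 40 23 41
f 41 23 24
f 41 24 25



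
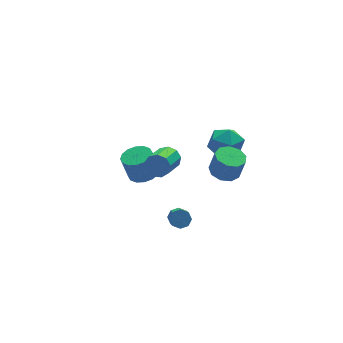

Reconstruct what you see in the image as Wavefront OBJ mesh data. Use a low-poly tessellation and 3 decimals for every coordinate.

v 0.145 -2.387 3.489
v 0.594 -2.493 4.041
v -0.495 -3.559 4.724
v -0.945 -3.453 4.171
v 0.29 -2.118 4.14
v -0.799 -3.184 4.823
v -0.082 -1.87 3.935
v -1.171 -2.936 4.618
v -0.348 -1.863 3.521
v -1.437 -2.929 4.204
v -0.384 -2.101 3.092
v -1.473 -3.168 3.774
v -0.172 -2.474 2.848
v -1.261 -3.54 3.531
v 0.187 -2.805 2.904
v -0.902 -3.871 3.587
v 0.527 -2.941 3.234
v -0.562 -4.007 3.917
v 0.688 -2.818 3.683
v -0.401 -3.884 4.365
v 2.842 -1.455 2.567
v 3.826 -1.045 2.322
v 3.614 -2.775 3.458
v 4.598 -2.365 3.213
v 3.939 -1.83 3.903
v 3.462 -1.015 3.353
v 3.978 -2.805 2.427
v 3.501 -1.99 1.877
v 4.528 -1.879 2.236
v 4.504 -1.277 3.148
v 2.936 -2.543 2.632
v 2.912 -1.941 3.544
v 1.094 2.889 -2.832
v 1.803 3.47 -2.754
v 1.454 3.693 -1.25
v 0.746 3.111 -1.328
v 1.433 3.742 -2.88
v 1.085 3.965 -1.376
v 0.973 3.786 -2.993
v 0.624 4.009 -1.489
v 0.545 3.589 -3.063
v 0.196 3.812 -1.559
v 0.264 3.205 -3.071
v -0.084 3.428 -1.567
v 0.206 2.735 -3.015
v -0.143 2.958 -1.511
v 0.386 2.307 -2.91
v 0.037 2.53 -1.406
v 0.755 2.035 -2.784
v 0.407 2.258 -1.28
v 1.216 1.991 -2.671
v 0.867 2.214 -1.167
v 1.644 2.188 -2.601
v 1.295 2.411 -1.097
v 1.924 2.572 -2.593
v 1.576 2.795 -1.089
v 1.983 3.042 -2.649
v 1.634 3.265 -1.145
v 1.477 -0.811 -3.708
v 1.738 -1.236 -4.04
v 1.204 -2.655 -2.645
v 0.943 -2.229 -2.312
v 2.028 -1.048 -3.738
v 1.493 -2.466 -2.343
v 1.995 -0.721 -3.417
v 1.46 -2.139 -2.022
v 1.659 -0.446 -3.267
v 1.124 -1.864 -1.872
v 1.216 -0.385 -3.375
v 0.682 -1.804 -1.98
v 0.927 -0.574 -3.677
v 0.392 -1.992 -2.282
v 0.96 -0.901 -3.998
v 0.425 -2.319 -2.603
v 1.296 -1.176 -4.148
v 0.761 -2.594 -2.753
v 2.784 -3.647 2.404
v 3.298 -4.297 2.211
v 3.549 -4.482 3.503
v 3.036 -3.833 3.696
v 3.601 -3.801 2.223
v 3.852 -3.986 3.516
v 3.522 -3.233 2.32
v 3.773 -3.418 3.612
v 3.098 -2.859 2.456
v 3.349 -3.044 3.748
v 2.527 -2.854 2.567
v 2.779 -3.039 3.86
v 2.077 -3.22 2.602
v 2.328 -3.405 3.895
v 1.958 -3.786 2.545
v 2.209 -3.972 3.837
v 2.225 -4.287 2.421
v 2.477 -4.473 3.713
v 2.754 -4.489 2.289
v 3.006 -4.674 3.582
f 2 1 5
f 2 5 3
f 3 5 6
f 3 6 4
f 5 1 7
f 5 7 6
f 6 7 8
f 6 8 4
f 7 1 9
f 7 9 8
f 8 9 10
f 8 10 4
f 9 1 11
f 9 11 10
f 10 11 12
f 10 12 4
f 11 1 13
f 11 13 12
f 12 13 14
f 12 14 4
f 13 1 15
f 13 15 14
f 14 15 16
f 14 16 4
f 15 1 17
f 15 17 16
f 16 17 18
f 16 18 4
f 17 1 19
f 17 19 18
f 18 19 20
f 18 20 4
f 19 1 2
f 19 2 20
f 20 2 3
f 20 3 4
f 21 32 26
f 21 26 22
f 21 22 28
f 21 28 31
f 21 31 32
f 22 26 30
f 26 32 25
f 32 31 23
f 31 28 27
f 28 22 29
f 24 30 25
f 24 25 23
f 24 23 27
f 24 27 29
f 24 29 30
f 25 30 26
f 23 25 32
f 27 23 31
f 29 27 28
f 30 29 22
f 34 33 37
f 34 37 35
f 35 37 38
f 35 38 36
f 37 33 39
f 37 39 38
f 38 39 40
f 38 40 36
f 39 33 41
f 39 41 40
f 40 41 42
f 40 42 36
f 41 33 43
f 41 43 42
f 42 43 44
f 42 44 36
f 43 33 45
f 43 45 44
f 44 45 46
f 44 46 36
f 45 33 47
f 45 47 46
f 46 47 48
f 46 48 36
f 47 33 49
f 47 49 48
f 48 49 50
f 48 50 36
f 49 33 51
f 49 51 50
f 50 51 52
f 50 52 36
f 51 33 53
f 51 53 52
f 52 53 54
f 52 54 36
f 53 33 55
f 53 55 54
f 54 55 56
f 54 56 36
f 55 33 57
f 55 57 56
f 56 57 58
f 56 58 36
f 57 33 34
f 57 34 58
f 58 34 35
f 58 35 36
f 60 59 63
f 60 63 61
f 61 63 64
f 61 64 62
f 63 59 65
f 63 65 64
f 64 65 66
f 64 66 62
f 65 59 67
f 65 67 66
f 66 67 68
f 66 68 62
f 67 59 69
f 67 69 68
f 68 69 70
f 68 70 62
f 69 59 71
f 69 71 70
f 70 71 72
f 70 72 62
f 71 59 73
f 71 73 72
f 72 73 74
f 72 74 62
f 73 59 75
f 73 75 74
f 74 75 76
f 74 76 62
f 75 59 60
f 75 60 76
f 76 60 61
f 76 61 62
f 78 77 81
f 78 81 79
f 79 81 82
f 79 82 80
f 81 77 83
f 81 83 82
f 82 83 84
f 82 84 80
f 83 77 85
f 83 85 84
f 84 85 86
f 84 86 80
f 85 77 87
f 85 87 86
f 86 87 88
f 86 88 80
f 87 77 89
f 87 89 88
f 88 89 90
f 88 90 80
f 89 77 91
f 89 91 90
f 90 91 92
f 90 92 80
f 91 77 93
f 91 93 92
f 92 93 94
f 92 94 80
f 93 77 95
f 93 95 94
f 94 95 96
f 94 96 80
f 95 77 78
f 95 78 96
f 96 78 79
f 96 79 80



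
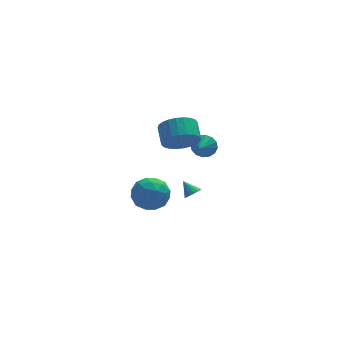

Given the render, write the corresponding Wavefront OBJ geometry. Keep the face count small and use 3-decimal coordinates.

v 3.788 1.728 -0.733
v 4.276 1.782 -0.115
v 3.292 0.852 -0.267
v 3.955 2.015 -0.017
v 3.589 2.172 -0.111
v 3.277 2.21 -0.372
v 3.101 2.119 -0.729
v 3.109 1.923 -1.088
v 3.3 1.675 -1.352
v 3.621 1.441 -1.45
v 3.986 1.285 -1.356
v 4.299 1.247 -1.095
v 4.475 1.338 -0.737
v 4.466 1.534 -0.378
v 2.985 1.067 -4.213
v 3.369 1.46 -4.365
v 2.575 1.733 -3.527
v 3.159 1.505 -4.534
v 2.91 1.449 -4.629
v 2.678 1.306 -4.629
v 2.516 1.108 -4.534
v 2.462 0.901 -4.365
v 2.528 0.731 -4.161
v 2.698 0.639 -3.969
v 2.935 0.645 -3.833
v 3.183 0.748 -3.784
v 3.386 0.923 -3.833
v 3.497 1.132 -3.969
v 3.491 1.326 -4.161
v -1.25 -2.938 -0.648
v -0.197 -3.131 -1.055
v -0.983 -4.229 0.655
v 0.07 -4.422 0.248
v -0.168 -3.432 0.774
v -0.333 -2.634 -0.031
v -0.847 -4.726 -0.369
v -1.012 -3.928 -1.174
v 0.053 -4.236 -0.882
v 0.472 -3.436 -0.176
v -1.652 -3.924 -0.224
v -1.233 -3.124 0.482
v -0.747 -2.921 -0.966
v -0.433 -4.439 0.566
v -0.574 -3.857 0.875
v 0.046 -3.971 0.636
v -0.827 -2.629 -0.364
v -0.208 -2.742 -0.604
v -0.191 -2.92 0.472
v -0.972 -4.618 0.204
v -0.353 -4.731 -0.036
v -1.226 -3.389 -1.036
v -0.606 -3.503 -1.275
v -0.989 -4.44 -0.872
v 0.019 -3.684 -1.104
v 0.176 -4.443 -0.338
v -0.363 -4.621 -0.7
v -0.46 -4.152 -1.174
v 0.266 -3.214 -0.689
v 0.423 -3.973 0.078
v 0.282 -3.391 0.387
v 0.185 -2.922 -0.087
v 0.412 -3.863 -0.587
v -1.603 -3.387 -0.478
v -1.446 -4.146 0.289
v -1.365 -4.438 -0.313
v -1.462 -3.969 -0.787
v -1.356 -2.917 -0.062
v -1.199 -3.676 0.704
v -0.72 -3.208 0.774
v -0.817 -2.739 0.3
v -1.592 -3.497 0.187
v 1.341 -2.699 2.984
v 2.399 -2.849 3.144
v 2.457 -1.771 3.775
v 1.399 -1.621 3.616
v 2.4 -2.636 2.78
v 2.458 -1.558 3.411
v 2.24 -2.432 2.448
v 2.297 -1.355 3.079
v 1.943 -2.27 2.197
v 2.001 -1.192 2.828
v 1.554 -2.172 2.066
v 1.612 -1.095 2.697
v 1.133 -2.155 2.075
v 1.191 -1.077 2.706
v 0.744 -2.22 2.222
v 0.802 -1.143 2.854
v 0.446 -2.358 2.486
v 0.503 -1.281 3.117
v 0.283 -2.549 2.825
v 0.341 -1.471 3.456
v 0.282 -2.762 3.189
v 0.34 -1.684 3.82
v 0.443 -2.965 3.521
v 0.5 -1.888 4.152
v 0.739 -3.128 3.772
v 0.797 -2.05 4.403
v 1.128 -3.225 3.903
v 1.186 -2.148 4.534
v 1.549 -3.243 3.894
v 1.607 -2.165 4.525
v 1.938 -3.177 3.746
v 1.996 -2.1 4.378
v 2.237 -3.039 3.483
v 2.294 -1.962 4.114
f 2 1 4
f 2 4 3
f 4 1 5
f 4 5 3
f 5 1 6
f 5 6 3
f 6 1 7
f 6 7 3
f 7 1 8
f 7 8 3
f 8 1 9
f 8 9 3
f 9 1 10
f 9 10 3
f 10 1 11
f 10 11 3
f 11 1 12
f 11 12 3
f 12 1 13
f 12 13 3
f 13 1 14
f 13 14 3
f 14 1 2
f 14 2 3
f 16 15 18
f 16 18 17
f 18 15 19
f 18 19 17
f 19 15 20
f 19 20 17
f 20 15 21
f 20 21 17
f 21 15 22
f 21 22 17
f 22 15 23
f 22 23 17
f 23 15 24
f 23 24 17
f 24 15 25
f 24 25 17
f 25 15 26
f 25 26 17
f 26 15 27
f 26 27 17
f 27 15 28
f 27 28 17
f 28 15 29
f 28 29 17
f 29 15 16
f 29 16 17
f 30 67 46
f 67 41 70
f 46 70 35
f 67 70 46
f 30 46 42
f 46 35 47
f 42 47 31
f 46 47 42
f 30 42 51
f 42 31 52
f 51 52 37
f 42 52 51
f 30 51 63
f 51 37 66
f 63 66 40
f 51 66 63
f 30 63 67
f 63 40 71
f 67 71 41
f 63 71 67
f 31 47 58
f 47 35 61
f 58 61 39
f 47 61 58
f 35 70 48
f 70 41 69
f 48 69 34
f 70 69 48
f 41 71 68
f 71 40 64
f 68 64 32
f 71 64 68
f 40 66 65
f 66 37 53
f 65 53 36
f 66 53 65
f 37 52 57
f 52 31 54
f 57 54 38
f 52 54 57
f 33 59 45
f 59 39 60
f 45 60 34
f 59 60 45
f 33 45 43
f 45 34 44
f 43 44 32
f 45 44 43
f 33 43 50
f 43 32 49
f 50 49 36
f 43 49 50
f 33 50 55
f 50 36 56
f 55 56 38
f 50 56 55
f 33 55 59
f 55 38 62
f 59 62 39
f 55 62 59
f 34 60 48
f 60 39 61
f 48 61 35
f 60 61 48
f 32 44 68
f 44 34 69
f 68 69 41
f 44 69 68
f 36 49 65
f 49 32 64
f 65 64 40
f 49 64 65
f 38 56 57
f 56 36 53
f 57 53 37
f 56 53 57
f 39 62 58
f 62 38 54
f 58 54 31
f 62 54 58
f 73 72 76
f 73 76 74
f 74 76 77
f 74 77 75
f 76 72 78
f 76 78 77
f 77 78 79
f 77 79 75
f 78 72 80
f 78 80 79
f 79 80 81
f 79 81 75
f 80 72 82
f 80 82 81
f 81 82 83
f 81 83 75
f 82 72 84
f 82 84 83
f 83 84 85
f 83 85 75
f 84 72 86
f 84 86 85
f 85 86 87
f 85 87 75
f 86 72 88
f 86 88 87
f 87 88 89
f 87 89 75
f 88 72 90
f 88 90 89
f 89 90 91
f 89 91 75
f 90 72 92
f 90 92 91
f 91 92 93
f 91 93 75
f 92 72 94
f 92 94 93
f 93 94 95
f 93 95 75
f 94 72 96
f 94 96 95
f 95 96 97
f 95 97 75
f 96 72 98
f 96 98 97
f 97 98 99
f 97 99 75
f 98 72 100
f 98 100 99
f 99 100 101
f 99 101 75
f 100 72 102
f 100 102 101
f 101 102 103
f 101 103 75
f 102 72 104
f 102 104 103
f 103 104 105
f 103 105 75
f 104 72 73
f 104 73 105
f 105 73 74
f 105 74 75



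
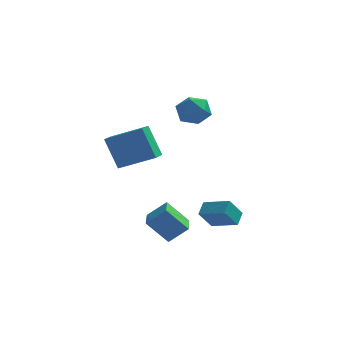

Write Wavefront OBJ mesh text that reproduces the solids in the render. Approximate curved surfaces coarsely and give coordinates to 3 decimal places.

v -0.229 -0.268 -2.498
v 0.798 -0.13 -1.572
v -0.312 1.105 -2.611
v 0.715 1.243 -1.685
v 0.945 -0.303 -3.795
v 1.972 -0.165 -2.869
v 0.862 1.07 -3.908
v 1.889 1.208 -2.982
v 2.441 0.316 -1.995
v 3.833 -0.342 -1.491
v 2.641 1.096 -1.528
v 4.033 0.437 -1.024
v 3.087 0.823 -3.116
v 4.479 0.164 -2.612
v 3.287 1.602 -2.649
v 4.679 0.944 -2.145
v 1.598 4.524 4.604
v 2.283 4.77 3.845
v 1.517 2.93 4.015
v 2.202 3.176 3.256
v 2.519 3.136 4.258
v 2.569 4.121 4.622
v 1.231 3.579 3.238
v 1.281 4.564 3.602
v 2.057 4.186 3.001
v 2.852 3.912 3.631
v 0.948 3.788 4.229
v 1.743 3.514 4.859
v -1.674 0.089 1.285
v -2.447 0.719 3.053
v -1.469 1.256 0.958
v -2.241 1.887 2.727
v 0.281 -0.007 2.173
v -0.491 0.624 3.942
v 0.487 1.161 1.847
v -0.286 1.791 3.615
f 2 4 1
f 5 2 1
f 1 4 3
f 3 5 1
f 2 8 4
f 6 2 5
f 6 8 2
f 4 8 3
f 7 5 3
f 3 8 7
f 7 6 5
f 8 6 7
f 10 12 9
f 13 10 9
f 9 12 11
f 11 13 9
f 10 16 12
f 14 10 13
f 14 16 10
f 12 16 11
f 15 13 11
f 11 16 15
f 15 14 13
f 16 14 15
f 17 28 22
f 17 22 18
f 17 18 24
f 17 24 27
f 17 27 28
f 18 22 26
f 22 28 21
f 28 27 19
f 27 24 23
f 24 18 25
f 20 26 21
f 20 21 19
f 20 19 23
f 20 23 25
f 20 25 26
f 21 26 22
f 19 21 28
f 23 19 27
f 25 23 24
f 26 25 18
f 30 32 29
f 33 30 29
f 29 32 31
f 31 33 29
f 30 36 32
f 34 30 33
f 34 36 30
f 32 36 31
f 35 33 31
f 31 36 35
f 35 34 33
f 36 34 35



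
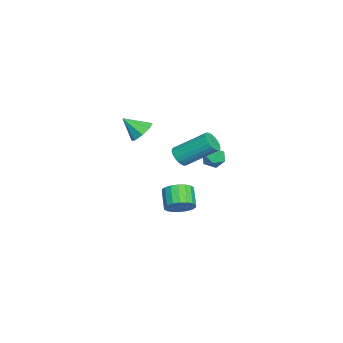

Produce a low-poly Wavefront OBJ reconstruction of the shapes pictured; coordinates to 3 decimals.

v -0.843 -1 -4.04
v -0.265 -1.303 -3.449
v -1.24 -1.563 -2.629
v -1.817 -1.26 -3.22
v -0.291 -0.923 -3.359
v -1.265 -1.183 -2.539
v -0.425 -0.558 -3.404
v -1.4 -0.818 -2.584
v -0.643 -0.28 -3.575
v -1.618 -0.54 -2.755
v -0.9 -0.146 -3.837
v -1.875 -0.405 -3.018
v -1.146 -0.18 -4.14
v -2.12 -0.44 -3.321
v -1.331 -0.377 -4.424
v -2.306 -0.637 -3.604
v -1.42 -0.697 -4.631
v -2.395 -0.957 -3.811
v -1.395 -1.077 -4.721
v -2.369 -1.337 -3.901
v -1.26 -1.442 -4.676
v -2.235 -1.702 -3.856
v -1.042 -1.72 -4.505
v -2.017 -1.98 -3.685
v -0.785 -1.855 -4.242
v -1.76 -2.114 -3.423
v -0.54 -1.82 -3.939
v -1.514 -2.08 -3.12
v -0.354 -1.623 -3.656
v -1.329 -1.883 -2.836
v 1.451 -0.722 1.064
v 2.028 -0.537 0.802
v 2.046 1.186 2.054
v 1.469 1.002 2.316
v 1.848 -0.414 0.636
v 1.866 1.309 1.887
v 1.599 -0.345 0.543
v 1.617 1.379 1.795
v 1.325 -0.34 0.541
v 1.343 1.383 1.792
v 1.072 -0.401 0.629
v 1.09 1.322 1.88
v 0.885 -0.518 0.792
v 0.903 1.205 2.044
v 0.796 -0.67 1.002
v 0.814 1.053 2.254
v 0.82 -0.831 1.224
v 0.838 0.892 2.475
v 0.953 -0.973 1.417
v 0.971 0.75 2.669
v 1.172 -1.071 1.55
v 1.19 0.652 2.801
v 1.44 -1.109 1.598
v 1.458 0.614 2.85
v 1.709 -1.08 1.554
v 1.727 0.643 2.806
v 1.934 -0.989 1.426
v 1.952 0.734 2.678
v 2.075 -0.852 1.235
v 2.093 0.871 2.486
v 2.109 -0.692 1.014
v 2.126 1.031 2.266
v 2.243 -2.524 3.146
v 2.932 -2.778 2.883
v 2.217 -3.536 4.054
v 2.988 -2.381 3.326
v 2.607 -2.068 3.663
v 2.013 -2.023 3.697
v 1.553 -2.271 3.408
v 1.498 -2.667 2.965
v 1.879 -2.98 2.628
v 2.473 -3.026 2.594
v -1.101 1.303 0.256
v -0.523 1.422 -0.148
v -1.057 0.178 -0.012
v -0.479 0.297 -0.416
v -0.437 0.357 0.296
v -0.464 1.052 0.461
v -1.116 0.548 -0.621
v -1.143 1.243 -0.456
v -0.532 0.955 -0.69
v -0.112 0.837 -0.123
v -1.468 0.763 -0.037
v -1.048 0.645 0.53
f 2 1 5
f 2 5 3
f 3 5 6
f 3 6 4
f 5 1 7
f 5 7 6
f 6 7 8
f 6 8 4
f 7 1 9
f 7 9 8
f 8 9 10
f 8 10 4
f 9 1 11
f 9 11 10
f 10 11 12
f 10 12 4
f 11 1 13
f 11 13 12
f 12 13 14
f 12 14 4
f 13 1 15
f 13 15 14
f 14 15 16
f 14 16 4
f 15 1 17
f 15 17 16
f 16 17 18
f 16 18 4
f 17 1 19
f 17 19 18
f 18 19 20
f 18 20 4
f 19 1 21
f 19 21 20
f 20 21 22
f 20 22 4
f 21 1 23
f 21 23 22
f 22 23 24
f 22 24 4
f 23 1 25
f 23 25 24
f 24 25 26
f 24 26 4
f 25 1 27
f 25 27 26
f 26 27 28
f 26 28 4
f 27 1 29
f 27 29 28
f 28 29 30
f 28 30 4
f 29 1 2
f 29 2 30
f 30 2 3
f 30 3 4
f 32 31 35
f 32 35 33
f 33 35 36
f 33 36 34
f 35 31 37
f 35 37 36
f 36 37 38
f 36 38 34
f 37 31 39
f 37 39 38
f 38 39 40
f 38 40 34
f 39 31 41
f 39 41 40
f 40 41 42
f 40 42 34
f 41 31 43
f 41 43 42
f 42 43 44
f 42 44 34
f 43 31 45
f 43 45 44
f 44 45 46
f 44 46 34
f 45 31 47
f 45 47 46
f 46 47 48
f 46 48 34
f 47 31 49
f 47 49 48
f 48 49 50
f 48 50 34
f 49 31 51
f 49 51 50
f 50 51 52
f 50 52 34
f 51 31 53
f 51 53 52
f 52 53 54
f 52 54 34
f 53 31 55
f 53 55 54
f 54 55 56
f 54 56 34
f 55 31 57
f 55 57 56
f 56 57 58
f 56 58 34
f 57 31 59
f 57 59 58
f 58 59 60
f 58 60 34
f 59 31 61
f 59 61 60
f 60 61 62
f 60 62 34
f 61 31 32
f 61 32 62
f 62 32 33
f 62 33 34
f 64 63 66
f 64 66 65
f 66 63 67
f 66 67 65
f 67 63 68
f 67 68 65
f 68 63 69
f 68 69 65
f 69 63 70
f 69 70 65
f 70 63 71
f 70 71 65
f 71 63 72
f 71 72 65
f 72 63 64
f 72 64 65
f 73 84 78
f 73 78 74
f 73 74 80
f 73 80 83
f 73 83 84
f 74 78 82
f 78 84 77
f 84 83 75
f 83 80 79
f 80 74 81
f 76 82 77
f 76 77 75
f 76 75 79
f 76 79 81
f 76 81 82
f 77 82 78
f 75 77 84
f 79 75 83
f 81 79 80
f 82 81 74



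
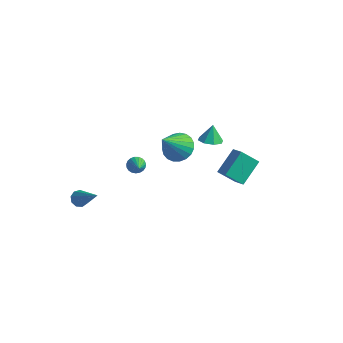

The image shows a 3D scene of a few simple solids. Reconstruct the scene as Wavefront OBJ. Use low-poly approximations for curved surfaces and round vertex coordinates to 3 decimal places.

v 0.639 3.449 3.051
v 1.131 2.992 3.284
v 0.541 3.851 4.049
v 1.346 3.462 3.116
v 1.147 3.924 2.91
v 0.651 4.107 2.787
v 0.147 3.905 2.819
v -0.068 3.435 2.987
v 0.131 2.973 3.193
v 0.628 2.79 3.316
v -4.29 -2.054 -0.303
v -4.013 -1.602 -0.45
v -2.75 -2.506 1.203
v -4.257 -1.52 -0.176
v -4.516 -1.687 0.039
v -4.67 -2.026 0.094
v -4.645 -2.378 -0.037
v -4.454 -2.578 -0.292
v -4.186 -2.533 -0.552
v -3.967 -2.263 -0.696
v -3.898 -1.896 -0.655
v 3.462 0.422 3.944
v 3.591 1.784 4.885
v 2.693 0.851 3.429
v 2.823 2.213 4.37
v 4.277 0.907 3.13
v 4.407 2.269 4.071
v 3.509 1.336 2.615
v 3.638 2.698 3.556
v -1.947 4.2 0.516
v -1.404 3.53 0.03
v -2.133 2.84 2.184
v -1.116 3.742 0.235
v -0.972 4.033 0.488
v -0.997 4.353 0.746
v -1.186 4.646 0.965
v -1.506 4.862 1.105
v -1.903 4.964 1.144
v -2.308 4.934 1.075
v -2.65 4.777 0.908
v -2.871 4.52 0.674
v -2.932 4.208 0.413
v -2.823 3.894 0.169
v -2.562 3.634 -0.014
v -2.195 3.471 -0.106
v -1.785 3.435 -0.09
v -2.346 0.601 1.577
v -2.185 0.329 1.14
v -1.434 -0.441 2.563
v -2.025 0.486 1.158
v -1.921 0.663 1.249
v -1.89 0.829 1.397
v -1.938 0.956 1.576
v -2.057 1.022 1.755
v -2.225 1.015 1.903
v -2.415 0.936 1.995
v -2.592 0.8 2.015
v -2.727 0.629 1.959
v -2.796 0.454 1.837
v -2.787 0.304 1.67
v -2.701 0.205 1.487
v -2.555 0.175 1.32
v -2.372 0.219 1.197
f 2 1 4
f 2 4 3
f 4 1 5
f 4 5 3
f 5 1 6
f 5 6 3
f 6 1 7
f 6 7 3
f 7 1 8
f 7 8 3
f 8 1 9
f 8 9 3
f 9 1 10
f 9 10 3
f 10 1 2
f 10 2 3
f 12 11 14
f 12 14 13
f 14 11 15
f 14 15 13
f 15 11 16
f 15 16 13
f 16 11 17
f 16 17 13
f 17 11 18
f 17 18 13
f 18 11 19
f 18 19 13
f 19 11 20
f 19 20 13
f 20 11 21
f 20 21 13
f 21 11 12
f 21 12 13
f 23 25 22
f 26 23 22
f 22 25 24
f 24 26 22
f 23 29 25
f 27 23 26
f 27 29 23
f 25 29 24
f 28 26 24
f 24 29 28
f 28 27 26
f 29 27 28
f 31 30 33
f 31 33 32
f 33 30 34
f 33 34 32
f 34 30 35
f 34 35 32
f 35 30 36
f 35 36 32
f 36 30 37
f 36 37 32
f 37 30 38
f 37 38 32
f 38 30 39
f 38 39 32
f 39 30 40
f 39 40 32
f 40 30 41
f 40 41 32
f 41 30 42
f 41 42 32
f 42 30 43
f 42 43 32
f 43 30 44
f 43 44 32
f 44 30 45
f 44 45 32
f 45 30 46
f 45 46 32
f 46 30 31
f 46 31 32
f 48 47 50
f 48 50 49
f 50 47 51
f 50 51 49
f 51 47 52
f 51 52 49
f 52 47 53
f 52 53 49
f 53 47 54
f 53 54 49
f 54 47 55
f 54 55 49
f 55 47 56
f 55 56 49
f 56 47 57
f 56 57 49
f 57 47 58
f 57 58 49
f 58 47 59
f 58 59 49
f 59 47 60
f 59 60 49
f 60 47 61
f 60 61 49
f 61 47 62
f 61 62 49
f 62 47 63
f 62 63 49
f 63 47 48
f 63 48 49

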